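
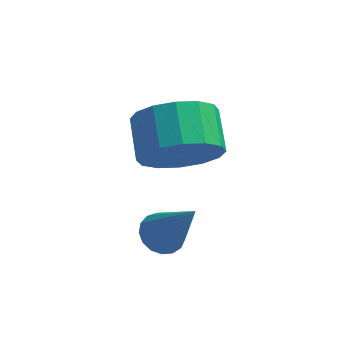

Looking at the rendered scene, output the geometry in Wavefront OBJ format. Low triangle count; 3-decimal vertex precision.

v 1.286 -3.214 -1.9
v 1.776 -2.894 -2.032
v 2.114 -3.806 -0.26
v 1.612 -2.711 -1.883
v 1.374 -2.643 -1.738
v 1.116 -2.706 -1.63
v 0.896 -2.885 -1.584
v 0.766 -3.139 -1.61
v 0.755 -3.411 -1.703
v 0.865 -3.637 -1.84
v 1.072 -3.767 -1.992
v 1.328 -3.769 -2.122
v 1.574 -3.645 -2.201
v 1.754 -3.421 -2.212
v 1.827 -3.15 -2.15
v 1.658 -2.265 0.255
v 2.119 -1.738 -0.555
v 1.862 -0.668 -0.004
v 1.402 -1.195 0.805
v 1.587 -1.79 -0.701
v 1.33 -0.72 -0.151
v 1.075 -1.969 -0.592
v 0.818 -0.9 -0.041
v 0.718 -2.228 -0.255
v 0.462 -1.158 0.295
v 0.614 -2.496 0.218
v 0.358 -1.427 0.768
v 0.79 -2.703 0.701
v 0.533 -1.633 1.251
v 1.198 -2.792 1.064
v 0.941 -1.722 1.615
v 1.73 -2.74 1.211
v 1.473 -1.67 1.761
v 2.242 -2.56 1.101
v 1.985 -1.491 1.652
v 2.598 -2.302 0.765
v 2.342 -1.232 1.315
v 2.702 -2.033 0.292
v 2.446 -0.964 0.842
v 2.527 -1.827 -0.191
v 2.27 -0.757 0.359
f 2 1 4
f 2 4 3
f 4 1 5
f 4 5 3
f 5 1 6
f 5 6 3
f 6 1 7
f 6 7 3
f 7 1 8
f 7 8 3
f 8 1 9
f 8 9 3
f 9 1 10
f 9 10 3
f 10 1 11
f 10 11 3
f 11 1 12
f 11 12 3
f 12 1 13
f 12 13 3
f 13 1 14
f 13 14 3
f 14 1 15
f 14 15 3
f 15 1 2
f 15 2 3
f 17 16 20
f 17 20 18
f 18 20 21
f 18 21 19
f 20 16 22
f 20 22 21
f 21 22 23
f 21 23 19
f 22 16 24
f 22 24 23
f 23 24 25
f 23 25 19
f 24 16 26
f 24 26 25
f 25 26 27
f 25 27 19
f 26 16 28
f 26 28 27
f 27 28 29
f 27 29 19
f 28 16 30
f 28 30 29
f 29 30 31
f 29 31 19
f 30 16 32
f 30 32 31
f 31 32 33
f 31 33 19
f 32 16 34
f 32 34 33
f 33 34 35
f 33 35 19
f 34 16 36
f 34 36 35
f 35 36 37
f 35 37 19
f 36 16 38
f 36 38 37
f 37 38 39
f 37 39 19
f 38 16 40
f 38 40 39
f 39 40 41
f 39 41 19
f 40 16 17
f 40 17 41
f 41 17 18
f 41 18 19



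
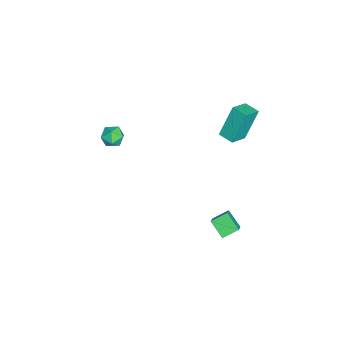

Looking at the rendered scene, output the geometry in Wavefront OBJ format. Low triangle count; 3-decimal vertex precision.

v -0.857 -3.207 0.004
v -0.509 -3.548 0.498
v -1.811 -3.692 0.342
v -1.463 -4.033 0.836
v -1.545 -3.345 0.881
v -0.955 -3.046 0.672
v -1.365 -4.194 0.168
v -0.775 -3.895 -0.041
v -0.823 -4.158 0.599
v -0.934 -3.634 1.04
v -1.386 -3.606 -0.2
v -1.497 -3.082 0.241
v 0.594 1.705 -4.171
v 1.321 1.687 -3.56
v 0.24 2.491 -3.726
v 0.967 2.474 -3.116
v 1.193 2.366 -4.864
v 1.92 2.349 -4.254
v 0.839 3.153 -4.42
v 1.566 3.135 -3.809
v -1.541 2.396 1.349
v -2.139 2.998 3.06
v -1.054 3.101 1.271
v -1.652 3.703 2.982
v -0.648 1.837 1.858
v -1.246 2.439 3.569
v -0.161 2.542 1.78
v -0.759 3.144 3.491
f 1 12 6
f 1 6 2
f 1 2 8
f 1 8 11
f 1 11 12
f 2 6 10
f 6 12 5
f 12 11 3
f 11 8 7
f 8 2 9
f 4 10 5
f 4 5 3
f 4 3 7
f 4 7 9
f 4 9 10
f 5 10 6
f 3 5 12
f 7 3 11
f 9 7 8
f 10 9 2
f 14 16 13
f 17 14 13
f 13 16 15
f 15 17 13
f 14 20 16
f 18 14 17
f 18 20 14
f 16 20 15
f 19 17 15
f 15 20 19
f 19 18 17
f 20 18 19
f 22 24 21
f 25 22 21
f 21 24 23
f 23 25 21
f 22 28 24
f 26 22 25
f 26 28 22
f 24 28 23
f 27 25 23
f 23 28 27
f 27 26 25
f 28 26 27



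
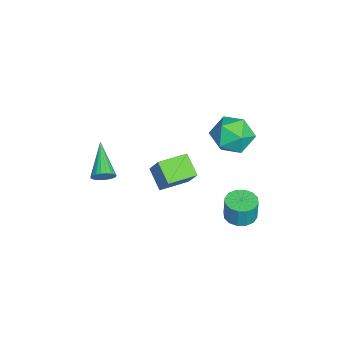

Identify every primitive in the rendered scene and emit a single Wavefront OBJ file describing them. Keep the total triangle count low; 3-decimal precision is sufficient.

v -0.57 3.665 -3.367
v -0.054 4.349 -3.44
v 0.066 4.399 -2.126
v -0.45 3.715 -2.053
v -0.464 4.518 -3.409
v -0.344 4.567 -2.095
v -0.904 4.458 -3.366
v -0.783 4.507 -2.053
v -1.253 4.186 -3.324
v -1.133 4.235 -2.01
v -1.42 3.774 -3.293
v -1.3 3.824 -1.98
v -1.359 3.333 -3.282
v -1.239 3.383 -1.969
v -1.086 2.981 -3.294
v -0.966 3.031 -1.98
v -0.676 2.813 -3.325
v -0.556 2.862 -2.011
v -0.237 2.873 -3.367
v -0.116 2.922 -2.054
v 0.113 3.145 -3.41
v 0.233 3.194 -2.096
v 0.28 3.556 -3.44
v 0.4 3.606 -2.127
v 0.219 3.997 -3.451
v 0.339 4.047 -2.138
v -0.2 -3.178 -0.438
v 0.138 -3.247 0.112
v -2.06 -3.542 0.658
v 0.086 -2.982 0.111
v -0.016 -2.75 0.015
v -0.15 -2.593 -0.159
v -0.292 -2.537 -0.382
v -0.418 -2.592 -0.614
v -0.507 -2.748 -0.816
v -0.543 -2.978 -0.953
v -0.519 -3.243 -1.001
v -0.44 -3.497 -0.951
v -0.32 -3.695 -0.813
v -0.178 -3.804 -0.61
v -0.041 -3.805 -0.377
v 0.069 -3.698 -0.155
v 0.132 -3.5 0.018
v -2.084 0.388 -0.566
v -1.257 0.904 0.778
v -1.136 0.982 -1.376
v -0.31 1.497 -0.032
v -1.23 -0.977 -0.568
v -0.404 -0.462 0.776
v -0.283 -0.384 -1.378
v 0.544 0.132 -0.034
v -1.72 3.67 3.297
v -0.575 3.637 2.848
v -2.365 2.623 1.732
v -1.22 2.59 1.283
v -1.499 1.96 2.302
v -1.101 2.608 3.27
v -1.839 3.652 1.31
v -1.441 4.3 2.278
v -0.649 3.626 1.62
v -0.439 2.58 2.233
v -2.501 3.68 2.347
v -2.291 2.634 2.96
f 2 1 5
f 2 5 3
f 3 5 6
f 3 6 4
f 5 1 7
f 5 7 6
f 6 7 8
f 6 8 4
f 7 1 9
f 7 9 8
f 8 9 10
f 8 10 4
f 9 1 11
f 9 11 10
f 10 11 12
f 10 12 4
f 11 1 13
f 11 13 12
f 12 13 14
f 12 14 4
f 13 1 15
f 13 15 14
f 14 15 16
f 14 16 4
f 15 1 17
f 15 17 16
f 16 17 18
f 16 18 4
f 17 1 19
f 17 19 18
f 18 19 20
f 18 20 4
f 19 1 21
f 19 21 20
f 20 21 22
f 20 22 4
f 21 1 23
f 21 23 22
f 22 23 24
f 22 24 4
f 23 1 25
f 23 25 24
f 24 25 26
f 24 26 4
f 25 1 2
f 25 2 26
f 26 2 3
f 26 3 4
f 28 27 30
f 28 30 29
f 30 27 31
f 30 31 29
f 31 27 32
f 31 32 29
f 32 27 33
f 32 33 29
f 33 27 34
f 33 34 29
f 34 27 35
f 34 35 29
f 35 27 36
f 35 36 29
f 36 27 37
f 36 37 29
f 37 27 38
f 37 38 29
f 38 27 39
f 38 39 29
f 39 27 40
f 39 40 29
f 40 27 41
f 40 41 29
f 41 27 42
f 41 42 29
f 42 27 43
f 42 43 29
f 43 27 28
f 43 28 29
f 45 47 44
f 48 45 44
f 44 47 46
f 46 48 44
f 45 51 47
f 49 45 48
f 49 51 45
f 47 51 46
f 50 48 46
f 46 51 50
f 50 49 48
f 51 49 50
f 52 63 57
f 52 57 53
f 52 53 59
f 52 59 62
f 52 62 63
f 53 57 61
f 57 63 56
f 63 62 54
f 62 59 58
f 59 53 60
f 55 61 56
f 55 56 54
f 55 54 58
f 55 58 60
f 55 60 61
f 56 61 57
f 54 56 63
f 58 54 62
f 60 58 59
f 61 60 53



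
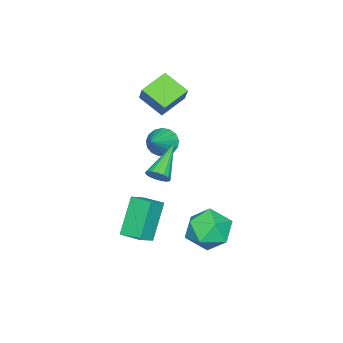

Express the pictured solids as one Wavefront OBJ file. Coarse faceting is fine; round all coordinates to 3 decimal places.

v 2.467 -1.015 1.397
v 2.781 -1.122 1.86
v 0.833 -1.205 2.463
v 2.752 -0.85 1.863
v 2.656 -0.617 1.759
v 2.518 -0.474 1.572
v 2.367 -0.456 1.345
v 2.24 -0.565 1.13
v 2.164 -0.777 0.976
v 2.158 -1.044 0.919
v 2.222 -1.304 0.971
v 2.343 -1.497 1.121
v 2.492 -1.58 1.334
v 2.635 -1.534 1.561
v 2.739 -1.368 1.751
v 0.642 1.337 -2.798
v 1.575 1.828 -2.297
v 0.985 -0.268 -1.863
v 1.918 0.223 -1.362
v 0.845 0.584 -1.078
v 0.633 1.575 -1.656
v 1.927 -0.015 -2.504
v 1.715 0.976 -3.082
v 2.369 0.992 -2.115
v 1.7 1.363 -1.234
v 0.86 0.197 -2.926
v 0.191 0.568 -2.045
v -1.933 -4.683 2.652
v -3.225 -4.272 3.195
v -1.833 -3.441 1.951
v -3.124 -3.03 2.494
v -1.376 -4.19 3.606
v -2.667 -3.779 4.149
v -1.275 -2.948 2.905
v -2.567 -2.537 3.448
v -1.261 -3.066 0.643
v -0.838 -3.368 0.075
v 0.061 -2.854 1.517
v -0.844 -3.007 -0.002
v -0.947 -2.66 0.069
v -1.121 -2.406 0.271
v -1.328 -2.303 0.558
v -1.519 -2.375 0.865
v -1.651 -2.605 1.121
v -1.694 -2.941 1.267
v -1.638 -3.305 1.27
v -1.496 -3.614 1.13
v -1.3 -3.798 0.878
v -1.095 -3.814 0.572
v -0.928 -3.659 0.282
v 2.913 -2.003 -2.482
v 1.802 -2.12 -0.799
v 3.022 -0.929 -2.336
v 1.911 -1.045 -0.653
v 3.709 -2.155 -1.967
v 2.598 -2.271 -0.284
v 3.818 -1.08 -1.821
v 2.707 -1.197 -0.138
f 2 1 4
f 2 4 3
f 4 1 5
f 4 5 3
f 5 1 6
f 5 6 3
f 6 1 7
f 6 7 3
f 7 1 8
f 7 8 3
f 8 1 9
f 8 9 3
f 9 1 10
f 9 10 3
f 10 1 11
f 10 11 3
f 11 1 12
f 11 12 3
f 12 1 13
f 12 13 3
f 13 1 14
f 13 14 3
f 14 1 15
f 14 15 3
f 15 1 2
f 15 2 3
f 16 27 21
f 16 21 17
f 16 17 23
f 16 23 26
f 16 26 27
f 17 21 25
f 21 27 20
f 27 26 18
f 26 23 22
f 23 17 24
f 19 25 20
f 19 20 18
f 19 18 22
f 19 22 24
f 19 24 25
f 20 25 21
f 18 20 27
f 22 18 26
f 24 22 23
f 25 24 17
f 29 31 28
f 32 29 28
f 28 31 30
f 30 32 28
f 29 35 31
f 33 29 32
f 33 35 29
f 31 35 30
f 34 32 30
f 30 35 34
f 34 33 32
f 35 33 34
f 37 36 39
f 37 39 38
f 39 36 40
f 39 40 38
f 40 36 41
f 40 41 38
f 41 36 42
f 41 42 38
f 42 36 43
f 42 43 38
f 43 36 44
f 43 44 38
f 44 36 45
f 44 45 38
f 45 36 46
f 45 46 38
f 46 36 47
f 46 47 38
f 47 36 48
f 47 48 38
f 48 36 49
f 48 49 38
f 49 36 50
f 49 50 38
f 50 36 37
f 50 37 38
f 52 54 51
f 55 52 51
f 51 54 53
f 53 55 51
f 52 58 54
f 56 52 55
f 56 58 52
f 54 58 53
f 57 55 53
f 53 58 57
f 57 56 55
f 58 56 57



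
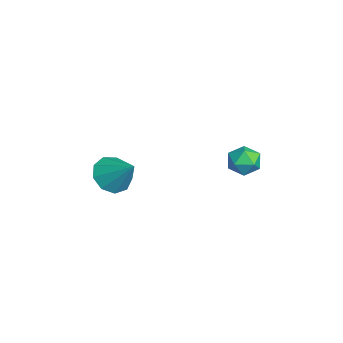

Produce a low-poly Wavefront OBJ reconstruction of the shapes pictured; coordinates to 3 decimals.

v -2.006 3.488 -0.423
v -1.447 3.672 0.193
v -1.393 2.268 -0.613
v -0.834 2.452 0.003
v -1.651 2.309 0.198
v -2.03 3.063 0.315
v -0.81 2.877 -0.735
v -1.189 3.631 -0.618
v -0.708 3.295 -0
v -1.228 2.944 0.576
v -1.612 2.996 -0.996
v -2.132 2.645 -0.42
v -1.839 -2.711 -0.93
v -1.474 -2.116 -1.674
v -0.841 -1.849 0.25
v -2.048 -1.83 -1.398
v -2.523 -1.956 -0.904
v -2.679 -2.435 -0.422
v -2.441 -3.044 -0.177
v -1.922 -3.497 -0.285
v -1.364 -3.583 -0.695
v -1.028 -3.26 -1.215
v -1.071 -2.681 -1.601
f 1 12 6
f 1 6 2
f 1 2 8
f 1 8 11
f 1 11 12
f 2 6 10
f 6 12 5
f 12 11 3
f 11 8 7
f 8 2 9
f 4 10 5
f 4 5 3
f 4 3 7
f 4 7 9
f 4 9 10
f 5 10 6
f 3 5 12
f 7 3 11
f 9 7 8
f 10 9 2
f 14 13 16
f 14 16 15
f 16 13 17
f 16 17 15
f 17 13 18
f 17 18 15
f 18 13 19
f 18 19 15
f 19 13 20
f 19 20 15
f 20 13 21
f 20 21 15
f 21 13 22
f 21 22 15
f 22 13 23
f 22 23 15
f 23 13 14
f 23 14 15



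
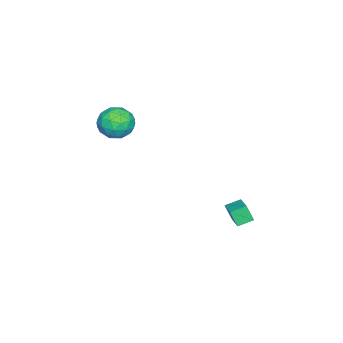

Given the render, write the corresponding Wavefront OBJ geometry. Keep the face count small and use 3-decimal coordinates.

v -1.116 2.753 -3.901
v -1.183 2.289 -2.939
v -1.69 3.46 -3.6
v -1.758 2.997 -2.638
v -0.022 3.463 -3.482
v -0.09 3 -2.52
v -0.597 4.171 -3.181
v -0.664 3.707 -2.219
v -0.137 -2.847 2.071
v 0.492 -3.748 2.258
v -1.532 -3.652 2.882
v -0.903 -4.553 3.069
v -0.691 -3.603 3.612
v 0.171 -3.105 3.11
v -1.211 -4.295 2.03
v -0.349 -3.797 1.528
v -0.172 -4.643 2.233
v 0.15 -4.215 3.21
v -1.19 -3.185 1.93
v -0.868 -2.757 2.907
v 0.3 -3.227 2.093
v -1.34 -4.173 3.047
v -1.215 -3.615 3.366
v -0.845 -4.144 3.476
v 0.111 -2.849 2.594
v 0.481 -3.378 2.704
v -0.214 -3.293 3.5
v -1.521 -4.022 2.436
v -1.151 -4.551 2.546
v -0.195 -3.256 1.664
v 0.175 -3.785 1.774
v -0.826 -4.107 1.64
v 0.28 -4.282 2.188
v -0.54 -4.756 2.665
v -0.721 -4.604 2.054
v -0.215 -4.311 1.76
v 0.468 -4.03 2.763
v -0.351 -4.504 3.24
v -0.227 -3.945 3.559
v 0.28 -3.653 3.264
v 0.078 -4.557 2.748
v -0.689 -2.896 1.9
v -1.508 -3.37 2.377
v -1.32 -3.747 1.876
v -0.813 -3.455 1.581
v -0.5 -2.644 2.475
v -1.32 -3.118 2.952
v -0.825 -3.089 3.38
v -0.319 -2.796 3.086
v -1.118 -2.843 2.392
f 2 4 1
f 5 2 1
f 1 4 3
f 3 5 1
f 2 8 4
f 6 2 5
f 6 8 2
f 4 8 3
f 7 5 3
f 3 8 7
f 7 6 5
f 8 6 7
f 9 46 25
f 46 20 49
f 25 49 14
f 46 49 25
f 9 25 21
f 25 14 26
f 21 26 10
f 25 26 21
f 9 21 30
f 21 10 31
f 30 31 16
f 21 31 30
f 9 30 42
f 30 16 45
f 42 45 19
f 30 45 42
f 9 42 46
f 42 19 50
f 46 50 20
f 42 50 46
f 10 26 37
f 26 14 40
f 37 40 18
f 26 40 37
f 14 49 27
f 49 20 48
f 27 48 13
f 49 48 27
f 20 50 47
f 50 19 43
f 47 43 11
f 50 43 47
f 19 45 44
f 45 16 32
f 44 32 15
f 45 32 44
f 16 31 36
f 31 10 33
f 36 33 17
f 31 33 36
f 12 38 24
f 38 18 39
f 24 39 13
f 38 39 24
f 12 24 22
f 24 13 23
f 22 23 11
f 24 23 22
f 12 22 29
f 22 11 28
f 29 28 15
f 22 28 29
f 12 29 34
f 29 15 35
f 34 35 17
f 29 35 34
f 12 34 38
f 34 17 41
f 38 41 18
f 34 41 38
f 13 39 27
f 39 18 40
f 27 40 14
f 39 40 27
f 11 23 47
f 23 13 48
f 47 48 20
f 23 48 47
f 15 28 44
f 28 11 43
f 44 43 19
f 28 43 44
f 17 35 36
f 35 15 32
f 36 32 16
f 35 32 36
f 18 41 37
f 41 17 33
f 37 33 10
f 41 33 37



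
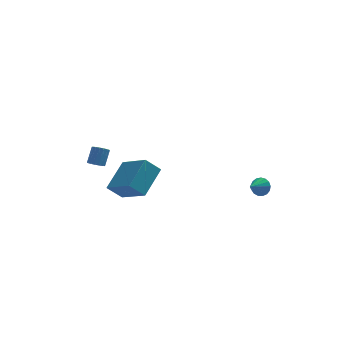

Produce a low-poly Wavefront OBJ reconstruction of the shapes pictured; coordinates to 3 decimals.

v -3.95 3.05 1.759
v -3.643 2.667 1.898
v -3.283 3.267 2.759
v -3.59 3.65 2.621
v -3.505 2.801 1.747
v -3.145 3.401 2.608
v -3.47 2.991 1.599
v -3.109 3.592 2.46
v -3.544 3.196 1.488
v -3.183 3.796 2.349
v -3.711 3.366 1.439
v -3.351 3.967 2.3
v -3.933 3.465 1.463
v -3.573 4.065 2.324
v -4.159 3.468 1.555
v -3.799 4.068 2.417
v -4.337 3.375 1.694
v -3.977 3.976 2.556
v -4.427 3.208 1.848
v -4.066 3.809 2.71
v -4.407 3.005 1.982
v -4.047 3.605 2.843
v -4.282 2.812 2.064
v -3.922 3.412 2.926
v -4.082 2.673 2.077
v -3.722 3.274 2.938
v -3.851 2.621 2.017
v -3.491 3.221 2.878
v -2.837 -1.813 2.945
v -1.759 -0.45 3.995
v -3.825 -0.227 1.901
v -2.748 1.136 2.951
v -2.012 -1.836 2.129
v -0.935 -0.473 3.179
v -3.001 -0.25 1.085
v -1.923 1.113 2.135
v 4.144 -1.997 2.215
v 4.557 -2.139 2.641
v 3.416 -2.643 2.705
v 4.422 -1.904 2.75
v 4.223 -1.69 2.736
v 4.006 -1.547 2.603
v 3.821 -1.507 2.381
v 3.71 -1.579 2.121
v 3.698 -1.747 1.882
v 3.788 -1.972 1.72
v 3.96 -2.203 1.671
v 4.174 -2.386 1.746
v 4.381 -2.481 1.929
v 4.534 -2.465 2.177
v 4.597 -2.341 2.434
f 2 1 5
f 2 5 3
f 3 5 6
f 3 6 4
f 5 1 7
f 5 7 6
f 6 7 8
f 6 8 4
f 7 1 9
f 7 9 8
f 8 9 10
f 8 10 4
f 9 1 11
f 9 11 10
f 10 11 12
f 10 12 4
f 11 1 13
f 11 13 12
f 12 13 14
f 12 14 4
f 13 1 15
f 13 15 14
f 14 15 16
f 14 16 4
f 15 1 17
f 15 17 16
f 16 17 18
f 16 18 4
f 17 1 19
f 17 19 18
f 18 19 20
f 18 20 4
f 19 1 21
f 19 21 20
f 20 21 22
f 20 22 4
f 21 1 23
f 21 23 22
f 22 23 24
f 22 24 4
f 23 1 25
f 23 25 24
f 24 25 26
f 24 26 4
f 25 1 27
f 25 27 26
f 26 27 28
f 26 28 4
f 27 1 2
f 27 2 28
f 28 2 3
f 28 3 4
f 30 32 29
f 33 30 29
f 29 32 31
f 31 33 29
f 30 36 32
f 34 30 33
f 34 36 30
f 32 36 31
f 35 33 31
f 31 36 35
f 35 34 33
f 36 34 35
f 38 37 40
f 38 40 39
f 40 37 41
f 40 41 39
f 41 37 42
f 41 42 39
f 42 37 43
f 42 43 39
f 43 37 44
f 43 44 39
f 44 37 45
f 44 45 39
f 45 37 46
f 45 46 39
f 46 37 47
f 46 47 39
f 47 37 48
f 47 48 39
f 48 37 49
f 48 49 39
f 49 37 50
f 49 50 39
f 50 37 51
f 50 51 39
f 51 37 38
f 51 38 39



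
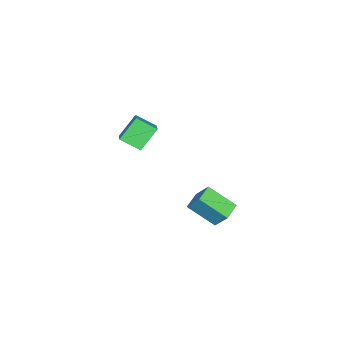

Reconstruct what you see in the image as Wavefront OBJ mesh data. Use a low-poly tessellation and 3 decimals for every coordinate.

v -2.728 -2.646 2.326
v -2.513 -3.737 2.98
v -3.682 -2.156 3.46
v -3.466 -3.247 4.113
v -2.094 -2.293 2.707
v -1.878 -3.384 3.36
v -3.047 -1.803 3.84
v -2.832 -2.894 4.494
v 1.291 3.79 3.036
v 1.39 2.359 3.986
v 1.516 4.526 4.121
v 1.614 3.095 5.071
v 2.246 3.745 2.869
v 2.344 2.314 3.819
v 2.47 4.481 3.954
v 2.569 3.05 4.904
f 2 4 1
f 5 2 1
f 1 4 3
f 3 5 1
f 2 8 4
f 6 2 5
f 6 8 2
f 4 8 3
f 7 5 3
f 3 8 7
f 7 6 5
f 8 6 7
f 10 12 9
f 13 10 9
f 9 12 11
f 11 13 9
f 10 16 12
f 14 10 13
f 14 16 10
f 12 16 11
f 15 13 11
f 11 16 15
f 15 14 13
f 16 14 15



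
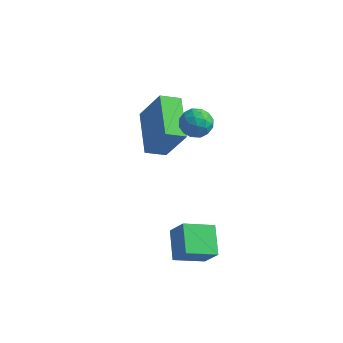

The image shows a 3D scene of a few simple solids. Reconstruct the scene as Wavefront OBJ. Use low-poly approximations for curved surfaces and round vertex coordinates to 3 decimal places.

v -2.515 3.191 -0.201
v -3.188 2.631 0.169
v -3.546 4.87 0.464
v -4.219 4.311 0.834
v -1.581 3.129 1.406
v -2.254 2.57 1.776
v -2.612 4.809 2.071
v -3.285 4.249 2.441
v -0.92 2.882 3.576
v -0.262 2.663 3.402
v -1.358 1.897 3.158
v -0.7 1.678 2.984
v -0.89 1.73 3.671
v -0.619 2.339 3.93
v -1.001 2.221 2.63
v -0.73 2.83 2.889
v -0.312 2.254 2.818
v -0.244 1.951 3.462
v -1.376 2.609 3.098
v -1.308 2.306 3.742
v -0.552 2.859 3.526
v -1.068 1.701 3.034
v -1.18 1.732 3.438
v -0.793 1.603 3.336
v -0.762 2.669 3.836
v -0.375 2.54 3.734
v -0.745 1.991 3.892
v -1.245 2.02 2.826
v -0.858 1.891 2.724
v -0.827 2.957 3.224
v -0.44 2.828 3.122
v -0.875 2.569 2.668
v -0.195 2.49 3.08
v -0.453 1.911 2.834
v -0.629 2.23 2.626
v -0.47 2.588 2.778
v -0.155 2.311 3.459
v -0.413 1.732 3.213
v -0.524 1.763 3.617
v -0.365 2.121 3.769
v -0.184 2.071 3.115
v -1.207 2.828 3.347
v -1.465 2.249 3.101
v -1.255 2.439 2.791
v -1.096 2.797 2.943
v -1.167 2.649 3.726
v -1.425 2.07 3.48
v -1.15 1.972 3.782
v -0.991 2.33 3.934
v -1.436 2.489 3.445
v 0.562 -1.605 -0.809
v -0.034 -0.573 -0.174
v -0.075 -1.412 -1.721
v -0.671 -0.38 -1.087
v 1.511 -0.76 -1.293
v 0.915 0.272 -0.659
v 0.874 -0.567 -2.206
v 0.278 0.465 -1.571
f 2 4 1
f 5 2 1
f 1 4 3
f 3 5 1
f 2 8 4
f 6 2 5
f 6 8 2
f 4 8 3
f 7 5 3
f 3 8 7
f 7 6 5
f 8 6 7
f 9 46 25
f 46 20 49
f 25 49 14
f 46 49 25
f 9 25 21
f 25 14 26
f 21 26 10
f 25 26 21
f 9 21 30
f 21 10 31
f 30 31 16
f 21 31 30
f 9 30 42
f 30 16 45
f 42 45 19
f 30 45 42
f 9 42 46
f 42 19 50
f 46 50 20
f 42 50 46
f 10 26 37
f 26 14 40
f 37 40 18
f 26 40 37
f 14 49 27
f 49 20 48
f 27 48 13
f 49 48 27
f 20 50 47
f 50 19 43
f 47 43 11
f 50 43 47
f 19 45 44
f 45 16 32
f 44 32 15
f 45 32 44
f 16 31 36
f 31 10 33
f 36 33 17
f 31 33 36
f 12 38 24
f 38 18 39
f 24 39 13
f 38 39 24
f 12 24 22
f 24 13 23
f 22 23 11
f 24 23 22
f 12 22 29
f 22 11 28
f 29 28 15
f 22 28 29
f 12 29 34
f 29 15 35
f 34 35 17
f 29 35 34
f 12 34 38
f 34 17 41
f 38 41 18
f 34 41 38
f 13 39 27
f 39 18 40
f 27 40 14
f 39 40 27
f 11 23 47
f 23 13 48
f 47 48 20
f 23 48 47
f 15 28 44
f 28 11 43
f 44 43 19
f 28 43 44
f 17 35 36
f 35 15 32
f 36 32 16
f 35 32 36
f 18 41 37
f 41 17 33
f 37 33 10
f 41 33 37
f 52 54 51
f 55 52 51
f 51 54 53
f 53 55 51
f 52 58 54
f 56 52 55
f 56 58 52
f 54 58 53
f 57 55 53
f 53 58 57
f 57 56 55
f 58 56 57



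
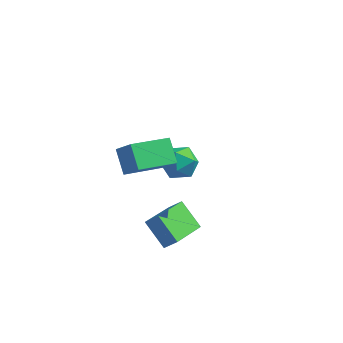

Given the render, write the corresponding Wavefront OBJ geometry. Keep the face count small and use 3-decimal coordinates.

v -0.323 -4.376 1.974
v -1.014 -3.714 2.839
v 0.631 -2.728 1.473
v -0.059 -2.065 2.337
v 0.479 -4.595 2.783
v -0.211 -3.932 3.647
v 1.434 -2.946 2.281
v 0.743 -2.284 3.146
v -1.335 1.379 -2.376
v -0.841 2.167 -2.111
v -0.259 0.473 -1.689
v 0.235 1.261 -1.424
v -0.622 1.068 -1.018
v -1.287 1.628 -1.443
v 0.187 1.012 -2.357
v -0.478 1.572 -2.782
v 0.099 1.941 -2.099
v -0.4 1.975 -1.271
v -0.7 0.665 -2.529
v -1.199 0.699 -1.701
v 1.788 -4.946 -1.585
v 0.731 -4.572 -0.604
v 1.985 -3.119 -2.069
v 0.927 -2.745 -1.088
v 2.353 -4.855 -1.012
v 1.295 -4.481 -0.031
v 2.549 -3.028 -1.496
v 1.492 -2.654 -0.515
f 2 4 1
f 5 2 1
f 1 4 3
f 3 5 1
f 2 8 4
f 6 2 5
f 6 8 2
f 4 8 3
f 7 5 3
f 3 8 7
f 7 6 5
f 8 6 7
f 9 20 14
f 9 14 10
f 9 10 16
f 9 16 19
f 9 19 20
f 10 14 18
f 14 20 13
f 20 19 11
f 19 16 15
f 16 10 17
f 12 18 13
f 12 13 11
f 12 11 15
f 12 15 17
f 12 17 18
f 13 18 14
f 11 13 20
f 15 11 19
f 17 15 16
f 18 17 10
f 22 24 21
f 25 22 21
f 21 24 23
f 23 25 21
f 22 28 24
f 26 22 25
f 26 28 22
f 24 28 23
f 27 25 23
f 23 28 27
f 27 26 25
f 28 26 27



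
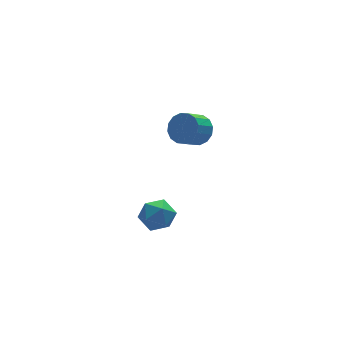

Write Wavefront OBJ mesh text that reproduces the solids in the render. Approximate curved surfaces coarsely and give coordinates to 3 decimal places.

v 1.624 2.61 -0.065
v 2.052 2.907 0.694
v 1.103 2.506 1.384
v 0.676 2.21 0.625
v 1.789 3.276 0.547
v 0.84 2.876 1.238
v 1.483 3.468 0.237
v 0.534 3.067 0.928
v 1.214 3.429 -0.154
v 0.265 3.028 0.536
v 1.055 3.171 -0.522
v 0.107 2.77 0.169
v 1.049 2.763 -0.767
v 0.1 2.362 -0.076
v 1.197 2.314 -0.824
v 0.248 1.913 -0.134
v 1.46 1.944 -0.678
v 0.511 1.544 0.013
v 1.766 1.753 -0.368
v 0.817 1.352 0.323
v 2.035 1.792 0.024
v 1.086 1.391 0.714
v 2.193 2.05 0.391
v 1.245 1.649 1.082
v 2.2 2.458 0.636
v 1.251 2.057 1.327
v -3.819 -3.114 -0.464
v -3.063 -2.593 -0.235
v -2.977 -4.387 -0.345
v -2.221 -3.866 -0.116
v -2.947 -3.938 0.487
v -3.467 -3.151 0.414
v -2.573 -3.829 -0.994
v -3.093 -3.042 -1.067
v -2.293 -3.034 -0.562
v -2.524 -3.102 0.353
v -3.516 -3.878 -0.933
v -3.747 -3.946 -0.018
f 2 1 5
f 2 5 3
f 3 5 6
f 3 6 4
f 5 1 7
f 5 7 6
f 6 7 8
f 6 8 4
f 7 1 9
f 7 9 8
f 8 9 10
f 8 10 4
f 9 1 11
f 9 11 10
f 10 11 12
f 10 12 4
f 11 1 13
f 11 13 12
f 12 13 14
f 12 14 4
f 13 1 15
f 13 15 14
f 14 15 16
f 14 16 4
f 15 1 17
f 15 17 16
f 16 17 18
f 16 18 4
f 17 1 19
f 17 19 18
f 18 19 20
f 18 20 4
f 19 1 21
f 19 21 20
f 20 21 22
f 20 22 4
f 21 1 23
f 21 23 22
f 22 23 24
f 22 24 4
f 23 1 25
f 23 25 24
f 24 25 26
f 24 26 4
f 25 1 2
f 25 2 26
f 26 2 3
f 26 3 4
f 27 38 32
f 27 32 28
f 27 28 34
f 27 34 37
f 27 37 38
f 28 32 36
f 32 38 31
f 38 37 29
f 37 34 33
f 34 28 35
f 30 36 31
f 30 31 29
f 30 29 33
f 30 33 35
f 30 35 36
f 31 36 32
f 29 31 38
f 33 29 37
f 35 33 34
f 36 35 28



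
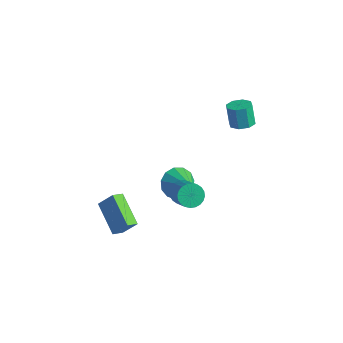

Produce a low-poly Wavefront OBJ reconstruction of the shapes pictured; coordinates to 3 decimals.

v 2.407 -2.257 -0.155
v 2.957 -1.924 -0.522
v 3.983 -2.53 0.469
v 3.433 -2.863 0.835
v 2.888 -1.722 -0.327
v 3.915 -2.328 0.664
v 2.747 -1.602 -0.107
v 3.773 -2.207 0.884
v 2.553 -1.581 0.107
v 3.58 -2.187 1.097
v 2.337 -1.663 0.28
v 3.364 -2.269 1.271
v 2.132 -1.835 0.387
v 3.159 -2.441 1.378
v 1.969 -2.072 0.412
v 2.995 -2.678 1.402
v 1.872 -2.337 0.35
v 2.898 -2.943 1.341
v 1.857 -2.59 0.211
v 2.883 -3.196 1.202
v 1.925 -2.792 0.016
v 2.952 -3.398 1.007
v 2.067 -2.913 -0.204
v 3.093 -3.518 0.787
v 2.26 -2.933 -0.417
v 3.287 -3.539 0.573
v 2.476 -2.851 -0.591
v 3.503 -3.457 0.4
v 2.681 -2.679 -0.698
v 3.708 -3.285 0.293
v 2.845 -2.442 -0.722
v 3.871 -3.048 0.268
v 2.942 -2.177 -0.661
v 3.968 -2.783 0.33
v -0.193 -4.162 -4.132
v -0.315 -4.848 -3.739
v -1.896 -3.354 -3.253
v -2.019 -4.04 -2.86
v 0.499 -3.74 -3.18
v 0.376 -4.426 -2.787
v -1.205 -2.932 -2.301
v -1.327 -3.618 -1.908
v 3.145 1.809 3.133
v 3.773 1.567 3.39
v 3.363 1.789 4.603
v 2.735 2.031 4.347
v 3.78 2.109 3.293
v 3.37 2.331 4.506
v 3.415 2.476 3.102
v 3.005 2.698 4.316
v 2.892 2.452 2.93
v 2.482 2.674 4.144
v 2.517 2.051 2.877
v 2.107 2.273 4.09
v 2.51 1.509 2.974
v 2.1 1.731 4.187
v 2.875 1.142 3.164
v 2.465 1.364 4.378
v 3.398 1.166 3.336
v 2.988 1.388 4.55
v -0.135 0.426 -3.503
v 0.482 0.386 -4.326
v 1.335 -0.086 -2.377
v 0.516 0.928 -4.123
v 0.343 1.311 -3.723
v 0.018 1.413 -3.253
v -0.355 1.202 -2.862
v -0.658 0.744 -2.674
v -0.795 0.185 -2.75
v -0.722 -0.297 -3.064
v -0.463 -0.55 -3.518
v -0.099 -0.493 -3.966
v 0.253 -0.144 -4.268
f 2 1 5
f 2 5 3
f 3 5 6
f 3 6 4
f 5 1 7
f 5 7 6
f 6 7 8
f 6 8 4
f 7 1 9
f 7 9 8
f 8 9 10
f 8 10 4
f 9 1 11
f 9 11 10
f 10 11 12
f 10 12 4
f 11 1 13
f 11 13 12
f 12 13 14
f 12 14 4
f 13 1 15
f 13 15 14
f 14 15 16
f 14 16 4
f 15 1 17
f 15 17 16
f 16 17 18
f 16 18 4
f 17 1 19
f 17 19 18
f 18 19 20
f 18 20 4
f 19 1 21
f 19 21 20
f 20 21 22
f 20 22 4
f 21 1 23
f 21 23 22
f 22 23 24
f 22 24 4
f 23 1 25
f 23 25 24
f 24 25 26
f 24 26 4
f 25 1 27
f 25 27 26
f 26 27 28
f 26 28 4
f 27 1 29
f 27 29 28
f 28 29 30
f 28 30 4
f 29 1 31
f 29 31 30
f 30 31 32
f 30 32 4
f 31 1 33
f 31 33 32
f 32 33 34
f 32 34 4
f 33 1 2
f 33 2 34
f 34 2 3
f 34 3 4
f 36 38 35
f 39 36 35
f 35 38 37
f 37 39 35
f 36 42 38
f 40 36 39
f 40 42 36
f 38 42 37
f 41 39 37
f 37 42 41
f 41 40 39
f 42 40 41
f 44 43 47
f 44 47 45
f 45 47 48
f 45 48 46
f 47 43 49
f 47 49 48
f 48 49 50
f 48 50 46
f 49 43 51
f 49 51 50
f 50 51 52
f 50 52 46
f 51 43 53
f 51 53 52
f 52 53 54
f 52 54 46
f 53 43 55
f 53 55 54
f 54 55 56
f 54 56 46
f 55 43 57
f 55 57 56
f 56 57 58
f 56 58 46
f 57 43 59
f 57 59 58
f 58 59 60
f 58 60 46
f 59 43 44
f 59 44 60
f 60 44 45
f 60 45 46
f 62 61 64
f 62 64 63
f 64 61 65
f 64 65 63
f 65 61 66
f 65 66 63
f 66 61 67
f 66 67 63
f 67 61 68
f 67 68 63
f 68 61 69
f 68 69 63
f 69 61 70
f 69 70 63
f 70 61 71
f 70 71 63
f 71 61 72
f 71 72 63
f 72 61 73
f 72 73 63
f 73 61 62
f 73 62 63



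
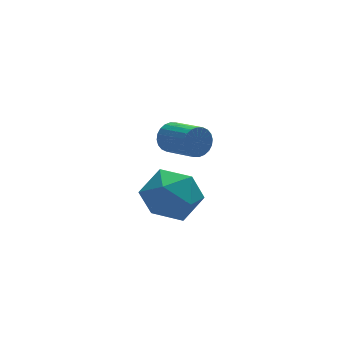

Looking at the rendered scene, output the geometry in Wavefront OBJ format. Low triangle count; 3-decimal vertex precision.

v -0.177 -1.988 0.792
v 0.617 -1.625 1.415
v 0.983 -2.795 -0.215
v 1.777 -2.432 0.408
v 1.094 -3.169 0.784
v 0.378 -2.67 1.406
v 1.222 -1.75 -0.206
v 0.506 -1.251 0.416
v 1.482 -1.478 0.798
v 1.403 -2.355 1.41
v 0.197 -2.065 -0.21
v 0.118 -2.942 0.402
v 2.073 1.77 0.285
v 2.437 1.746 -0.192
v 2.95 0.547 0.258
v 2.587 0.57 0.735
v 2.57 1.861 -0.038
v 3.084 0.662 0.412
v 2.629 1.962 0.165
v 3.142 0.763 0.615
v 2.602 2.034 0.386
v 3.116 0.835 0.836
v 2.495 2.066 0.592
v 3.009 0.866 1.042
v 2.324 2.052 0.751
v 2.838 0.852 1.201
v 2.115 1.995 0.84
v 2.628 0.796 1.289
v 1.899 1.904 0.843
v 2.413 0.705 1.293
v 1.71 1.793 0.762
v 2.223 0.594 1.212
v 1.576 1.678 0.608
v 2.09 0.479 1.058
v 1.518 1.577 0.405
v 2.031 0.378 0.855
v 1.544 1.505 0.184
v 2.058 0.306 0.634
v 1.651 1.474 -0.022
v 2.165 0.274 0.428
v 1.822 1.488 -0.181
v 2.336 0.288 0.269
v 2.032 1.544 -0.269
v 2.545 0.345 0.18
v 2.247 1.635 -0.273
v 2.761 0.436 0.177
f 1 12 6
f 1 6 2
f 1 2 8
f 1 8 11
f 1 11 12
f 2 6 10
f 6 12 5
f 12 11 3
f 11 8 7
f 8 2 9
f 4 10 5
f 4 5 3
f 4 3 7
f 4 7 9
f 4 9 10
f 5 10 6
f 3 5 12
f 7 3 11
f 9 7 8
f 10 9 2
f 14 13 17
f 14 17 15
f 15 17 18
f 15 18 16
f 17 13 19
f 17 19 18
f 18 19 20
f 18 20 16
f 19 13 21
f 19 21 20
f 20 21 22
f 20 22 16
f 21 13 23
f 21 23 22
f 22 23 24
f 22 24 16
f 23 13 25
f 23 25 24
f 24 25 26
f 24 26 16
f 25 13 27
f 25 27 26
f 26 27 28
f 26 28 16
f 27 13 29
f 27 29 28
f 28 29 30
f 28 30 16
f 29 13 31
f 29 31 30
f 30 31 32
f 30 32 16
f 31 13 33
f 31 33 32
f 32 33 34
f 32 34 16
f 33 13 35
f 33 35 34
f 34 35 36
f 34 36 16
f 35 13 37
f 35 37 36
f 36 37 38
f 36 38 16
f 37 13 39
f 37 39 38
f 38 39 40
f 38 40 16
f 39 13 41
f 39 41 40
f 40 41 42
f 40 42 16
f 41 13 43
f 41 43 42
f 42 43 44
f 42 44 16
f 43 13 45
f 43 45 44
f 44 45 46
f 44 46 16
f 45 13 14
f 45 14 46
f 46 14 15
f 46 15 16



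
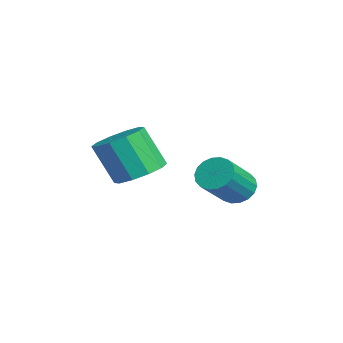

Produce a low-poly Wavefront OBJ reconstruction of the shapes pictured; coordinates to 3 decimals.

v 3.205 0.493 0.029
v 3.638 1.136 0.227
v 4.667 0.071 1.448
v 4.235 -0.573 1.251
v 3.37 1.146 0.461
v 4.399 0.08 1.682
v 3.07 1.027 0.61
v 4.099 -0.039 1.831
v 2.796 0.801 0.644
v 3.825 -0.265 1.865
v 2.603 0.515 0.556
v 3.633 -0.551 1.777
v 2.53 0.224 0.364
v 3.559 -0.842 1.585
v 2.591 -0.013 0.106
v 3.62 -1.079 1.327
v 2.773 -0.151 -0.168
v 3.802 -1.216 1.053
v 3.041 -0.16 -0.402
v 4.07 -1.226 0.819
v 3.341 -0.041 -0.551
v 4.37 -1.107 0.67
v 3.615 0.185 -0.585
v 4.644 -0.881 0.636
v 3.807 0.471 -0.497
v 4.837 -0.595 0.724
v 3.881 0.762 -0.305
v 4.91 -0.304 0.916
v 3.82 0.999 -0.047
v 4.849 -0.067 1.174
v 3.954 -3.198 1.326
v 4.51 -4.05 1.109
v 4.022 -4.793 2.777
v 3.466 -3.942 2.994
v 4.896 -3.631 1.409
v 4.408 -4.375 3.076
v 4.922 -3.048 1.676
v 4.434 -3.791 3.344
v 4.578 -2.521 1.81
v 4.09 -3.265 3.478
v 3.996 -2.254 1.759
v 3.508 -2.997 3.427
v 3.398 -2.347 1.543
v 2.91 -3.09 3.211
v 3.012 -2.765 1.244
v 2.524 -3.509 2.911
v 2.986 -3.349 0.976
v 2.498 -4.092 2.644
v 3.33 -3.875 0.842
v 2.842 -4.619 2.51
v 3.912 -4.143 0.893
v 3.424 -4.886 2.561
f 2 1 5
f 2 5 3
f 3 5 6
f 3 6 4
f 5 1 7
f 5 7 6
f 6 7 8
f 6 8 4
f 7 1 9
f 7 9 8
f 8 9 10
f 8 10 4
f 9 1 11
f 9 11 10
f 10 11 12
f 10 12 4
f 11 1 13
f 11 13 12
f 12 13 14
f 12 14 4
f 13 1 15
f 13 15 14
f 14 15 16
f 14 16 4
f 15 1 17
f 15 17 16
f 16 17 18
f 16 18 4
f 17 1 19
f 17 19 18
f 18 19 20
f 18 20 4
f 19 1 21
f 19 21 20
f 20 21 22
f 20 22 4
f 21 1 23
f 21 23 22
f 22 23 24
f 22 24 4
f 23 1 25
f 23 25 24
f 24 25 26
f 24 26 4
f 25 1 27
f 25 27 26
f 26 27 28
f 26 28 4
f 27 1 29
f 27 29 28
f 28 29 30
f 28 30 4
f 29 1 2
f 29 2 30
f 30 2 3
f 30 3 4
f 32 31 35
f 32 35 33
f 33 35 36
f 33 36 34
f 35 31 37
f 35 37 36
f 36 37 38
f 36 38 34
f 37 31 39
f 37 39 38
f 38 39 40
f 38 40 34
f 39 31 41
f 39 41 40
f 40 41 42
f 40 42 34
f 41 31 43
f 41 43 42
f 42 43 44
f 42 44 34
f 43 31 45
f 43 45 44
f 44 45 46
f 44 46 34
f 45 31 47
f 45 47 46
f 46 47 48
f 46 48 34
f 47 31 49
f 47 49 48
f 48 49 50
f 48 50 34
f 49 31 51
f 49 51 50
f 50 51 52
f 50 52 34
f 51 31 32
f 51 32 52
f 52 32 33
f 52 33 34



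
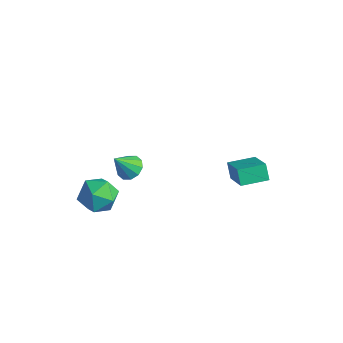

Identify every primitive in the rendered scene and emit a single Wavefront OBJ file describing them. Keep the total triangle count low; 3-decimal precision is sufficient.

v 1.664 -3.508 2.068
v 2.338 -3.579 2.119
v 1.496 -4.272 3.192
v 2.227 -3.237 2.336
v 1.901 -2.998 2.45
v 1.484 -2.953 2.418
v 1.136 -3.121 2.252
v 0.989 -3.436 2.016
v 1.101 -3.779 1.8
v 1.427 -4.018 1.686
v 1.843 -4.062 1.718
v 2.192 -3.895 1.883
v 3.034 1.454 -1.372
v 2.56 1.667 -0.649
v 3.633 2.686 -1.341
v 3.159 2.898 -0.618
v 4.441 0.742 -0.242
v 3.967 0.954 0.481
v 5.04 1.973 -0.211
v 4.566 2.186 0.512
v -0.583 -3.261 -2.289
v 0.123 -2.901 -1.567
v -0.663 -4.779 -1.453
v 0.043 -4.419 -0.731
v -0.947 -4.007 -0.765
v -0.897 -3.069 -1.282
v 0.357 -4.611 -1.738
v 0.407 -3.673 -2.255
v 0.704 -3.735 -1.226
v -0.102 -3.362 -0.625
v -0.438 -4.318 -2.395
v -1.244 -3.945 -1.794
f 2 1 4
f 2 4 3
f 4 1 5
f 4 5 3
f 5 1 6
f 5 6 3
f 6 1 7
f 6 7 3
f 7 1 8
f 7 8 3
f 8 1 9
f 8 9 3
f 9 1 10
f 9 10 3
f 10 1 11
f 10 11 3
f 11 1 12
f 11 12 3
f 12 1 2
f 12 2 3
f 14 16 13
f 17 14 13
f 13 16 15
f 15 17 13
f 14 20 16
f 18 14 17
f 18 20 14
f 16 20 15
f 19 17 15
f 15 20 19
f 19 18 17
f 20 18 19
f 21 32 26
f 21 26 22
f 21 22 28
f 21 28 31
f 21 31 32
f 22 26 30
f 26 32 25
f 32 31 23
f 31 28 27
f 28 22 29
f 24 30 25
f 24 25 23
f 24 23 27
f 24 27 29
f 24 29 30
f 25 30 26
f 23 25 32
f 27 23 31
f 29 27 28
f 30 29 22



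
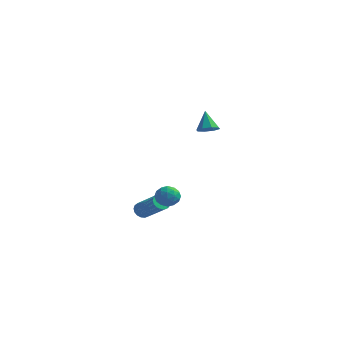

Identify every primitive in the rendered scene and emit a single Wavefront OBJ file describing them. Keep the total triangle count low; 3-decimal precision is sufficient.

v 1.558 2.077 -1.851
v 1.938 1.451 -1.777
v 1.082 1.669 -2.863
v 1.462 1.043 -2.789
v 0.912 1.196 -2.325
v 1.206 1.449 -1.699
v 1.814 1.671 -2.941
v 2.108 1.924 -2.315
v 2.096 1.2 -2.451
v 1.539 0.907 -2.07
v 1.481 2.213 -2.57
v 0.924 1.92 -2.189
v 1.79 1.8 -1.725
v 1.23 1.32 -2.915
v 0.907 1.41 -2.642
v 1.13 1.042 -2.599
v 1.36 1.798 -1.679
v 1.583 1.431 -1.636
v 0.98 1.281 -1.958
v 1.437 1.689 -3.004
v 1.66 1.322 -2.961
v 1.89 2.078 -2.041
v 2.113 1.71 -1.998
v 2.04 1.839 -2.682
v 2.106 1.285 -2.078
v 1.826 1.045 -2.673
v 2.033 1.414 -2.762
v 2.206 1.562 -2.394
v 1.779 1.112 -1.854
v 1.499 0.872 -2.449
v 1.176 0.962 -2.176
v 1.349 1.111 -1.808
v 1.872 0.965 -2.25
v 1.521 2.248 -2.191
v 1.241 2.008 -2.786
v 1.671 2.009 -2.832
v 1.844 2.158 -2.464
v 1.194 2.075 -1.967
v 0.914 1.835 -2.562
v 0.814 1.558 -2.246
v 0.987 1.706 -1.878
v 1.148 2.155 -2.39
v 4.095 1.322 3.016
v 4.524 1.784 3
v 3.645 1.778 4.124
v 4.112 1.907 2.782
v 3.69 1.687 2.701
v 3.506 1.254 2.804
v 3.667 0.86 3.032
v 4.079 0.737 3.25
v 4.501 0.957 3.331
v 4.685 1.39 3.228
v -0.905 2.873 -4.273
v -0.632 2.719 -4.725
v 0.917 2.212 -3.619
v 0.645 2.367 -3.167
v -0.569 2.973 -4.698
v 0.98 2.466 -3.591
v -0.583 3.204 -4.572
v 0.966 2.697 -3.466
v -0.67 3.36 -4.379
v 0.879 2.853 -3.272
v -0.811 3.404 -4.161
v 0.738 2.897 -3.055
v -0.974 3.326 -3.969
v 0.575 2.82 -2.862
v -1.12 3.145 -3.847
v 0.429 2.638 -2.74
v -1.218 2.902 -3.822
v 0.331 2.395 -2.715
v -1.243 2.652 -3.901
v 0.306 2.145 -2.794
v -1.191 2.453 -4.065
v 0.358 1.946 -2.958
v -1.073 2.35 -4.277
v 0.476 1.843 -3.17
v -0.917 2.367 -4.488
v 0.632 1.86 -3.381
v -0.758 2.5 -4.65
v 0.791 1.993 -3.543
f 1 38 17
f 38 12 41
f 17 41 6
f 38 41 17
f 1 17 13
f 17 6 18
f 13 18 2
f 17 18 13
f 1 13 22
f 13 2 23
f 22 23 8
f 13 23 22
f 1 22 34
f 22 8 37
f 34 37 11
f 22 37 34
f 1 34 38
f 34 11 42
f 38 42 12
f 34 42 38
f 2 18 29
f 18 6 32
f 29 32 10
f 18 32 29
f 6 41 19
f 41 12 40
f 19 40 5
f 41 40 19
f 12 42 39
f 42 11 35
f 39 35 3
f 42 35 39
f 11 37 36
f 37 8 24
f 36 24 7
f 37 24 36
f 8 23 28
f 23 2 25
f 28 25 9
f 23 25 28
f 4 30 16
f 30 10 31
f 16 31 5
f 30 31 16
f 4 16 14
f 16 5 15
f 14 15 3
f 16 15 14
f 4 14 21
f 14 3 20
f 21 20 7
f 14 20 21
f 4 21 26
f 21 7 27
f 26 27 9
f 21 27 26
f 4 26 30
f 26 9 33
f 30 33 10
f 26 33 30
f 5 31 19
f 31 10 32
f 19 32 6
f 31 32 19
f 3 15 39
f 15 5 40
f 39 40 12
f 15 40 39
f 7 20 36
f 20 3 35
f 36 35 11
f 20 35 36
f 9 27 28
f 27 7 24
f 28 24 8
f 27 24 28
f 10 33 29
f 33 9 25
f 29 25 2
f 33 25 29
f 44 43 46
f 44 46 45
f 46 43 47
f 46 47 45
f 47 43 48
f 47 48 45
f 48 43 49
f 48 49 45
f 49 43 50
f 49 50 45
f 50 43 51
f 50 51 45
f 51 43 52
f 51 52 45
f 52 43 44
f 52 44 45
f 54 53 57
f 54 57 55
f 55 57 58
f 55 58 56
f 57 53 59
f 57 59 58
f 58 59 60
f 58 60 56
f 59 53 61
f 59 61 60
f 60 61 62
f 60 62 56
f 61 53 63
f 61 63 62
f 62 63 64
f 62 64 56
f 63 53 65
f 63 65 64
f 64 65 66
f 64 66 56
f 65 53 67
f 65 67 66
f 66 67 68
f 66 68 56
f 67 53 69
f 67 69 68
f 68 69 70
f 68 70 56
f 69 53 71
f 69 71 70
f 70 71 72
f 70 72 56
f 71 53 73
f 71 73 72
f 72 73 74
f 72 74 56
f 73 53 75
f 73 75 74
f 74 75 76
f 74 76 56
f 75 53 77
f 75 77 76
f 76 77 78
f 76 78 56
f 77 53 79
f 77 79 78
f 78 79 80
f 78 80 56
f 79 53 54
f 79 54 80
f 80 54 55
f 80 55 56



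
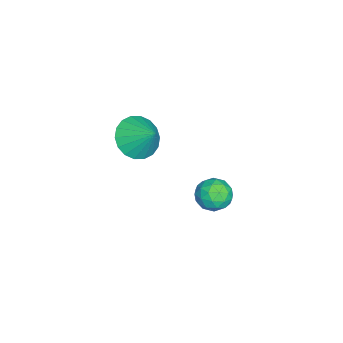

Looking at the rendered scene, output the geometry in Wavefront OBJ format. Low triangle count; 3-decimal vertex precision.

v 2.63 -2.965 2.537
v 3.496 -3.25 2.27
v 3.15 -2.175 3.383
v 3.42 -2.923 2.012
v 3.188 -2.606 1.857
v 2.845 -2.359 1.838
v 2.46 -2.233 1.957
v 2.108 -2.251 2.19
v 1.859 -2.411 2.493
v 1.764 -2.681 2.804
v 1.839 -3.007 3.062
v 2.072 -3.325 3.216
v 2.414 -3.572 3.236
v 2.8 -3.698 3.117
v 3.152 -3.68 2.883
v 3.4 -3.519 2.581
v 0.468 -0.303 -2.62
v 1.029 0.217 -2.43
v 0.871 -1.077 -1.69
v 1.432 -0.557 -1.5
v 0.674 -0.387 -1.364
v 0.425 0.092 -1.939
v 1.475 -0.952 -2.181
v 1.226 -0.473 -2.756
v 1.651 -0.183 -2.159
v 1.157 0.166 -1.654
v 0.743 -1.026 -2.466
v 0.249 -0.677 -1.961
v 0.713 0.025 -2.607
v 1.187 -0.885 -1.513
v 0.742 -0.785 -1.433
v 1.072 -0.479 -1.322
v 0.358 -0.049 -2.318
v 0.688 0.257 -2.206
v 0.479 -0.098 -1.58
v 1.212 -1.117 -1.914
v 1.542 -0.811 -1.802
v 0.828 -0.381 -2.798
v 1.158 -0.075 -2.687
v 1.421 -0.762 -2.54
v 1.408 0.096 -2.336
v 1.646 -0.36 -1.789
v 1.671 -0.592 -2.189
v 1.524 -0.31 -2.527
v 1.118 0.301 -2.039
v 1.355 -0.154 -1.492
v 0.909 -0.054 -1.412
v 0.763 0.227 -1.75
v 1.484 0.065 -1.88
v 0.545 -0.706 -2.628
v 0.782 -1.161 -2.081
v 1.137 -1.087 -2.37
v 0.991 -0.806 -2.708
v 0.254 -0.5 -2.331
v 0.492 -0.956 -1.784
v 0.376 -0.55 -1.593
v 0.229 -0.268 -1.931
v 0.416 -0.925 -2.24
f 2 1 4
f 2 4 3
f 4 1 5
f 4 5 3
f 5 1 6
f 5 6 3
f 6 1 7
f 6 7 3
f 7 1 8
f 7 8 3
f 8 1 9
f 8 9 3
f 9 1 10
f 9 10 3
f 10 1 11
f 10 11 3
f 11 1 12
f 11 12 3
f 12 1 13
f 12 13 3
f 13 1 14
f 13 14 3
f 14 1 15
f 14 15 3
f 15 1 16
f 15 16 3
f 16 1 2
f 16 2 3
f 17 54 33
f 54 28 57
f 33 57 22
f 54 57 33
f 17 33 29
f 33 22 34
f 29 34 18
f 33 34 29
f 17 29 38
f 29 18 39
f 38 39 24
f 29 39 38
f 17 38 50
f 38 24 53
f 50 53 27
f 38 53 50
f 17 50 54
f 50 27 58
f 54 58 28
f 50 58 54
f 18 34 45
f 34 22 48
f 45 48 26
f 34 48 45
f 22 57 35
f 57 28 56
f 35 56 21
f 57 56 35
f 28 58 55
f 58 27 51
f 55 51 19
f 58 51 55
f 27 53 52
f 53 24 40
f 52 40 23
f 53 40 52
f 24 39 44
f 39 18 41
f 44 41 25
f 39 41 44
f 20 46 32
f 46 26 47
f 32 47 21
f 46 47 32
f 20 32 30
f 32 21 31
f 30 31 19
f 32 31 30
f 20 30 37
f 30 19 36
f 37 36 23
f 30 36 37
f 20 37 42
f 37 23 43
f 42 43 25
f 37 43 42
f 20 42 46
f 42 25 49
f 46 49 26
f 42 49 46
f 21 47 35
f 47 26 48
f 35 48 22
f 47 48 35
f 19 31 55
f 31 21 56
f 55 56 28
f 31 56 55
f 23 36 52
f 36 19 51
f 52 51 27
f 36 51 52
f 25 43 44
f 43 23 40
f 44 40 24
f 43 40 44
f 26 49 45
f 49 25 41
f 45 41 18
f 49 41 45



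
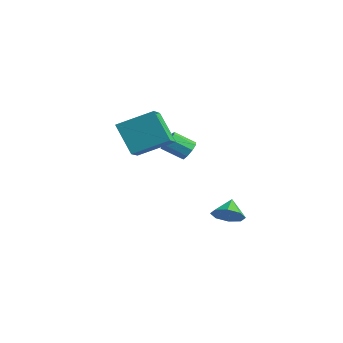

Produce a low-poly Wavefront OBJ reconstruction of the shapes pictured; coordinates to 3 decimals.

v -2.347 -0.248 -0.227
v -1.882 -0.682 -0.308
v -2.549 -1.525 0.387
v -3.013 -1.092 0.467
v -1.806 -0.445 0.053
v -2.473 -1.289 0.747
v -1.982 -0.117 0.282
v -2.649 -0.96 0.977
v -2.329 0.15 0.273
v -2.996 -0.693 0.968
v -2.684 0.231 0.03
v -3.351 -0.613 0.725
v -2.881 0.087 -0.334
v -3.548 -0.756 0.361
v -2.828 -0.214 -0.647
v -3.495 -1.057 0.047
v -2.55 -0.53 -0.765
v -3.217 -1.374 -0.07
v -2.176 -0.715 -0.631
v -2.843 -1.559 0.064
v -1.184 -4.462 0.905
v -2.393 -4.565 2.482
v -1.984 -3.572 0.349
v -3.193 -3.674 1.926
v -0.127 -2.946 1.814
v -1.336 -3.048 3.391
v -0.927 -2.055 1.258
v -2.136 -2.158 2.835
v -0.167 0.544 -4.119
v 0.6 0.72 -3.702
v -0.733 1.216 -3.361
v 0.464 1.167 -4.199
v -0.041 1.248 -4.649
v -0.62 0.917 -4.788
v -0.933 0.368 -4.535
v -0.798 -0.078 -4.039
v -0.293 -0.16 -3.589
v 0.286 0.171 -3.45
f 2 1 5
f 2 5 3
f 3 5 6
f 3 6 4
f 5 1 7
f 5 7 6
f 6 7 8
f 6 8 4
f 7 1 9
f 7 9 8
f 8 9 10
f 8 10 4
f 9 1 11
f 9 11 10
f 10 11 12
f 10 12 4
f 11 1 13
f 11 13 12
f 12 13 14
f 12 14 4
f 13 1 15
f 13 15 14
f 14 15 16
f 14 16 4
f 15 1 17
f 15 17 16
f 16 17 18
f 16 18 4
f 17 1 19
f 17 19 18
f 18 19 20
f 18 20 4
f 19 1 2
f 19 2 20
f 20 2 3
f 20 3 4
f 22 24 21
f 25 22 21
f 21 24 23
f 23 25 21
f 22 28 24
f 26 22 25
f 26 28 22
f 24 28 23
f 27 25 23
f 23 28 27
f 27 26 25
f 28 26 27
f 30 29 32
f 30 32 31
f 32 29 33
f 32 33 31
f 33 29 34
f 33 34 31
f 34 29 35
f 34 35 31
f 35 29 36
f 35 36 31
f 36 29 37
f 36 37 31
f 37 29 38
f 37 38 31
f 38 29 30
f 38 30 31



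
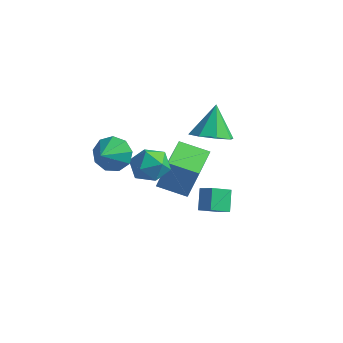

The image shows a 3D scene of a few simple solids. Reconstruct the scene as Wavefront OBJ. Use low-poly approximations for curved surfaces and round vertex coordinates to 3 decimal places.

v -2.706 0.282 0.187
v -2.07 -0.595 0.038
v -3.87 -0.365 -0.978
v -3.234 -1.242 -1.127
v -3.753 -1.098 -0.175
v -3.034 -0.698 0.545
v -2.906 -0.262 -1.485
v -2.187 0.138 -0.765
v -2.194 -0.931 -0.995
v -2.717 -1.448 -0.185
v -3.223 0.488 -0.755
v -3.746 -0.029 0.055
v -0.471 1.018 1.899
v 0.212 1.832 1.656
v -0.869 1.842 3.541
v -0.566 1.979 1.393
v -1.289 1.563 1.427
v -1.532 0.827 1.737
v -1.154 0.204 2.142
v -0.375 0.057 2.404
v 0.347 0.473 2.371
v 0.59 1.208 2.061
v -3.082 -2.894 1.456
v -2.47 -3.116 0.671
v -2.738 -4.026 2.044
v -2.117 -2.758 1.154
v -2.216 -2.463 1.779
v -2.719 -2.371 2.253
v -3.393 -2.523 2.354
v -3.921 -2.849 2.035
v -4.056 -3.196 1.445
v -3.736 -3.403 0.861
v -3.109 -3.371 0.555
v -4.208 1.272 -3.467
v -3.486 1.295 -1.452
v -5.076 3.095 -3.177
v -4.355 3.118 -1.162
v -2.805 2.022 -3.978
v -2.084 2.045 -1.963
v -3.674 3.845 -3.688
v -2.952 3.868 -1.673
v 0.491 0.523 -1.156
v 0.182 -0.495 -0.645
v 1.275 0.485 -0.759
v 0.966 -0.533 -0.248
v 0.954 -0.107 -2.132
v 0.645 -1.125 -1.621
v 1.738 -0.145 -1.735
v 1.429 -1.163 -1.224
f 1 12 6
f 1 6 2
f 1 2 8
f 1 8 11
f 1 11 12
f 2 6 10
f 6 12 5
f 12 11 3
f 11 8 7
f 8 2 9
f 4 10 5
f 4 5 3
f 4 3 7
f 4 7 9
f 4 9 10
f 5 10 6
f 3 5 12
f 7 3 11
f 9 7 8
f 10 9 2
f 14 13 16
f 14 16 15
f 16 13 17
f 16 17 15
f 17 13 18
f 17 18 15
f 18 13 19
f 18 19 15
f 19 13 20
f 19 20 15
f 20 13 21
f 20 21 15
f 21 13 22
f 21 22 15
f 22 13 14
f 22 14 15
f 24 23 26
f 24 26 25
f 26 23 27
f 26 27 25
f 27 23 28
f 27 28 25
f 28 23 29
f 28 29 25
f 29 23 30
f 29 30 25
f 30 23 31
f 30 31 25
f 31 23 32
f 31 32 25
f 32 23 33
f 32 33 25
f 33 23 24
f 33 24 25
f 35 37 34
f 38 35 34
f 34 37 36
f 36 38 34
f 35 41 37
f 39 35 38
f 39 41 35
f 37 41 36
f 40 38 36
f 36 41 40
f 40 39 38
f 41 39 40
f 43 45 42
f 46 43 42
f 42 45 44
f 44 46 42
f 43 49 45
f 47 43 46
f 47 49 43
f 45 49 44
f 48 46 44
f 44 49 48
f 48 47 46
f 49 47 48



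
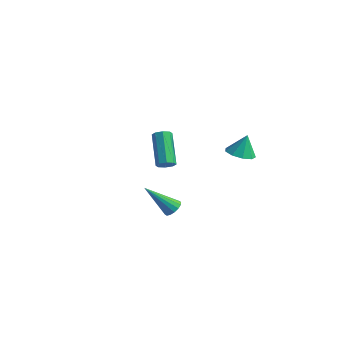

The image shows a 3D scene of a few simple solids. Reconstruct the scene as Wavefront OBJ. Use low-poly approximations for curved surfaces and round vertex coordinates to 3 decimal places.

v -0.981 0.673 -0.477
v -0.749 0.437 -0.077
v -1.866 1.53 1.218
v -2.099 1.767 0.817
v -0.558 0.767 -0.191
v -1.675 1.86 1.104
v -0.615 1.042 -0.472
v -1.732 2.135 0.822
v -0.886 1.101 -0.757
v -2.004 2.195 0.538
v -1.214 0.91 -0.878
v -2.331 2.003 0.417
v -1.405 0.58 -0.764
v -2.522 1.673 0.531
v -1.348 0.305 -0.482
v -2.465 1.398 0.812
v -1.076 0.245 -0.198
v -2.194 1.339 1.097
v 1.76 3.167 0.206
v 2.561 3.057 0.163
v 1.88 3.593 1.374
v 2.43 3.567 -0.01
v 1.985 3.89 -0.082
v 1.435 3.874 -0.019
v 1.037 3.527 0.149
v 0.976 3.012 0.343
v 1.283 2.569 0.473
v 1.812 2.406 0.478
v 2.317 2.598 0.355
v 2.777 -3.559 0.319
v 2.997 -3.232 0.674
v 1.683 -4.321 1.701
v 2.779 -3.095 0.577
v 2.561 -3.083 0.411
v 2.401 -3.198 0.22
v 2.342 -3.41 0.056
v 2.399 -3.662 -0.037
v 2.557 -3.885 -0.035
v 2.775 -4.022 0.062
v 2.993 -4.034 0.228
v 3.153 -3.919 0.418
v 3.213 -3.707 0.582
v 3.155 -3.456 0.676
f 2 1 5
f 2 5 3
f 3 5 6
f 3 6 4
f 5 1 7
f 5 7 6
f 6 7 8
f 6 8 4
f 7 1 9
f 7 9 8
f 8 9 10
f 8 10 4
f 9 1 11
f 9 11 10
f 10 11 12
f 10 12 4
f 11 1 13
f 11 13 12
f 12 13 14
f 12 14 4
f 13 1 15
f 13 15 14
f 14 15 16
f 14 16 4
f 15 1 17
f 15 17 16
f 16 17 18
f 16 18 4
f 17 1 2
f 17 2 18
f 18 2 3
f 18 3 4
f 20 19 22
f 20 22 21
f 22 19 23
f 22 23 21
f 23 19 24
f 23 24 21
f 24 19 25
f 24 25 21
f 25 19 26
f 25 26 21
f 26 19 27
f 26 27 21
f 27 19 28
f 27 28 21
f 28 19 29
f 28 29 21
f 29 19 20
f 29 20 21
f 31 30 33
f 31 33 32
f 33 30 34
f 33 34 32
f 34 30 35
f 34 35 32
f 35 30 36
f 35 36 32
f 36 30 37
f 36 37 32
f 37 30 38
f 37 38 32
f 38 30 39
f 38 39 32
f 39 30 40
f 39 40 32
f 40 30 41
f 40 41 32
f 41 30 42
f 41 42 32
f 42 30 43
f 42 43 32
f 43 30 31
f 43 31 32



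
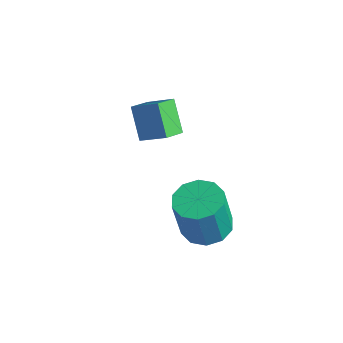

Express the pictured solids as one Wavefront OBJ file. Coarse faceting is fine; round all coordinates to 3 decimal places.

v 1.726 -2.66 -3.906
v 2.562 -2.203 -3.79
v 2.51 -2.583 -1.919
v 1.674 -3.04 -2.034
v 2.126 -1.807 -3.722
v 2.074 -2.187 -1.85
v 1.537 -1.737 -3.724
v 1.485 -2.116 -1.852
v 1.02 -2.019 -3.795
v 0.968 -2.399 -1.924
v 0.773 -2.546 -3.909
v 0.721 -2.926 -2.038
v 0.89 -3.117 -4.021
v 0.838 -3.497 -2.15
v 1.326 -3.513 -4.09
v 1.274 -3.893 -2.218
v 1.915 -3.584 -4.088
v 1.863 -3.963 -2.216
v 2.432 -3.301 -4.016
v 2.38 -3.681 -2.145
v 2.679 -2.774 -3.902
v 2.627 -3.154 -2.031
v -3.188 -2 -1.134
v -2.197 -1.562 -0.452
v -3.303 -1.122 -1.53
v -2.311 -0.685 -0.849
v -2.269 -2.375 -2.231
v -1.277 -1.938 -1.55
v -2.383 -1.498 -2.628
v -1.392 -1.06 -1.946
f 2 1 5
f 2 5 3
f 3 5 6
f 3 6 4
f 5 1 7
f 5 7 6
f 6 7 8
f 6 8 4
f 7 1 9
f 7 9 8
f 8 9 10
f 8 10 4
f 9 1 11
f 9 11 10
f 10 11 12
f 10 12 4
f 11 1 13
f 11 13 12
f 12 13 14
f 12 14 4
f 13 1 15
f 13 15 14
f 14 15 16
f 14 16 4
f 15 1 17
f 15 17 16
f 16 17 18
f 16 18 4
f 17 1 19
f 17 19 18
f 18 19 20
f 18 20 4
f 19 1 21
f 19 21 20
f 20 21 22
f 20 22 4
f 21 1 2
f 21 2 22
f 22 2 3
f 22 3 4
f 24 26 23
f 27 24 23
f 23 26 25
f 25 27 23
f 24 30 26
f 28 24 27
f 28 30 24
f 26 30 25
f 29 27 25
f 25 30 29
f 29 28 27
f 30 28 29



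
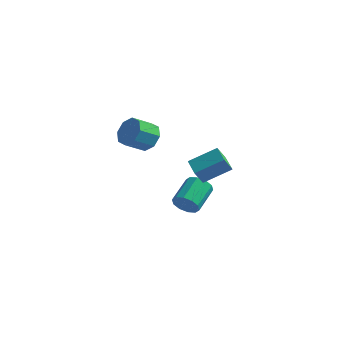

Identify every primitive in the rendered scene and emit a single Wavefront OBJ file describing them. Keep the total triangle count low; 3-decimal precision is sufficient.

v -2.446 2.418 -3.823
v -1.891 2.155 -3.192
v -1.94 3.94 -2.407
v -2.494 4.202 -3.037
v -1.596 2.346 -3.607
v -1.644 4.13 -2.821
v -1.625 2.564 -4.104
v -1.674 4.348 -3.319
v -1.968 2.727 -4.494
v -2.016 4.511 -3.709
v -2.493 2.771 -4.627
v -2.542 4.555 -3.842
v -3 2.68 -4.453
v -3.049 4.465 -3.668
v -3.296 2.49 -4.039
v -3.344 4.274 -3.253
v -3.266 2.272 -3.541
v -3.315 4.056 -2.756
v -2.924 2.109 -3.151
v -2.972 3.893 -2.366
v -2.398 2.065 -3.018
v -2.447 3.849 -2.233
v -2.964 -0.967 3.293
v -2.086 -1.217 3.702
v -2.738 -2.242 4.475
v -3.616 -1.993 4.067
v -2.455 -0.68 4.104
v -3.106 -1.705 4.877
v -3.121 -0.311 4.032
v -3.773 -1.337 4.805
v -3.696 -0.327 3.526
v -4.348 -1.352 4.299
v -3.842 -0.718 2.885
v -4.494 -1.743 3.658
v -3.474 -1.255 2.483
v -4.125 -2.28 3.256
v -2.807 -1.623 2.555
v -3.459 -2.649 3.328
v -2.232 -1.608 3.061
v -2.884 -2.633 3.834
v -2.366 3.544 -1.474
v -2.619 2.997 -0.495
v -1.028 4.619 -0.527
v -1.281 4.071 0.452
v -1.419 2.609 -1.752
v -1.672 2.061 -0.773
v -0.081 3.683 -0.805
v -0.334 3.136 0.174
f 2 1 5
f 2 5 3
f 3 5 6
f 3 6 4
f 5 1 7
f 5 7 6
f 6 7 8
f 6 8 4
f 7 1 9
f 7 9 8
f 8 9 10
f 8 10 4
f 9 1 11
f 9 11 10
f 10 11 12
f 10 12 4
f 11 1 13
f 11 13 12
f 12 13 14
f 12 14 4
f 13 1 15
f 13 15 14
f 14 15 16
f 14 16 4
f 15 1 17
f 15 17 16
f 16 17 18
f 16 18 4
f 17 1 19
f 17 19 18
f 18 19 20
f 18 20 4
f 19 1 21
f 19 21 20
f 20 21 22
f 20 22 4
f 21 1 2
f 21 2 22
f 22 2 3
f 22 3 4
f 24 23 27
f 24 27 25
f 25 27 28
f 25 28 26
f 27 23 29
f 27 29 28
f 28 29 30
f 28 30 26
f 29 23 31
f 29 31 30
f 30 31 32
f 30 32 26
f 31 23 33
f 31 33 32
f 32 33 34
f 32 34 26
f 33 23 35
f 33 35 34
f 34 35 36
f 34 36 26
f 35 23 37
f 35 37 36
f 36 37 38
f 36 38 26
f 37 23 39
f 37 39 38
f 38 39 40
f 38 40 26
f 39 23 24
f 39 24 40
f 40 24 25
f 40 25 26
f 42 44 41
f 45 42 41
f 41 44 43
f 43 45 41
f 42 48 44
f 46 42 45
f 46 48 42
f 44 48 43
f 47 45 43
f 43 48 47
f 47 46 45
f 48 46 47



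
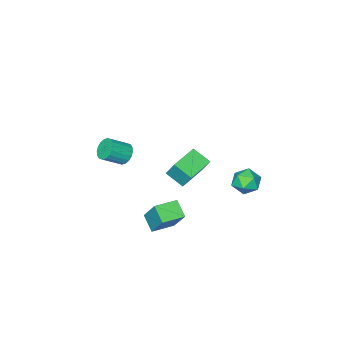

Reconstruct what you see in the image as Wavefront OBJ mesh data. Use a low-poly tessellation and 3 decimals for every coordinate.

v -2.009 -1.984 -2.787
v -2.017 -1.336 -1.695
v -2.302 -0.984 -3.383
v -2.31 -0.336 -2.29
v -0.37 -1.624 -2.99
v -0.378 -0.976 -1.897
v -0.663 -0.624 -3.585
v -0.671 0.024 -2.493
v 3.451 -0.275 1.475
v 3.731 -0.542 0.952
v 4.688 -0.891 1.642
v 4.409 -0.625 2.165
v 3.832 -0.271 0.949
v 4.789 -0.62 1.638
v 3.858 -0.001 1.049
v 4.816 -0.35 1.738
v 3.804 0.215 1.234
v 4.761 -0.135 1.923
v 3.68 0.333 1.467
v 4.637 -0.016 2.156
v 3.51 0.331 1.701
v 4.467 -0.018 2.391
v 3.329 0.209 1.891
v 4.286 -0.14 2.58
v 3.172 -0.009 1.998
v 4.129 -0.358 2.688
v 3.071 -0.28 2.002
v 4.028 -0.629 2.691
v 3.044 -0.55 1.902
v 4.002 -0.899 2.591
v 3.099 -0.765 1.717
v 4.056 -1.115 2.406
v 3.223 -0.884 1.484
v 4.18 -1.233 2.173
v 3.393 -0.882 1.249
v 4.35 -1.231 1.939
v 3.574 -0.76 1.06
v 4.531 -1.109 1.749
v 1.615 1.312 -4.19
v 1.397 0.453 -3.573
v 1.806 2.371 -2.649
v 1.588 1.512 -2.032
v 2.852 1.028 -4.148
v 2.634 0.169 -3.531
v 3.043 2.087 -2.607
v 2.825 1.228 -1.99
v -3.648 2.107 -2.752
v -3.002 2.547 -3.116
v -2.838 0.973 -2.684
v -2.192 1.413 -3.048
v -2.448 1.606 -2.248
v -2.948 2.307 -2.29
v -2.892 1.213 -3.51
v -3.392 1.914 -3.552
v -2.534 1.994 -3.585
v -2.26 2.237 -2.804
v -3.58 1.283 -2.996
v -3.306 1.526 -2.215
f 2 4 1
f 5 2 1
f 1 4 3
f 3 5 1
f 2 8 4
f 6 2 5
f 6 8 2
f 4 8 3
f 7 5 3
f 3 8 7
f 7 6 5
f 8 6 7
f 10 9 13
f 10 13 11
f 11 13 14
f 11 14 12
f 13 9 15
f 13 15 14
f 14 15 16
f 14 16 12
f 15 9 17
f 15 17 16
f 16 17 18
f 16 18 12
f 17 9 19
f 17 19 18
f 18 19 20
f 18 20 12
f 19 9 21
f 19 21 20
f 20 21 22
f 20 22 12
f 21 9 23
f 21 23 22
f 22 23 24
f 22 24 12
f 23 9 25
f 23 25 24
f 24 25 26
f 24 26 12
f 25 9 27
f 25 27 26
f 26 27 28
f 26 28 12
f 27 9 29
f 27 29 28
f 28 29 30
f 28 30 12
f 29 9 31
f 29 31 30
f 30 31 32
f 30 32 12
f 31 9 33
f 31 33 32
f 32 33 34
f 32 34 12
f 33 9 35
f 33 35 34
f 34 35 36
f 34 36 12
f 35 9 37
f 35 37 36
f 36 37 38
f 36 38 12
f 37 9 10
f 37 10 38
f 38 10 11
f 38 11 12
f 40 42 39
f 43 40 39
f 39 42 41
f 41 43 39
f 40 46 42
f 44 40 43
f 44 46 40
f 42 46 41
f 45 43 41
f 41 46 45
f 45 44 43
f 46 44 45
f 47 58 52
f 47 52 48
f 47 48 54
f 47 54 57
f 47 57 58
f 48 52 56
f 52 58 51
f 58 57 49
f 57 54 53
f 54 48 55
f 50 56 51
f 50 51 49
f 50 49 53
f 50 53 55
f 50 55 56
f 51 56 52
f 49 51 58
f 53 49 57
f 55 53 54
f 56 55 48



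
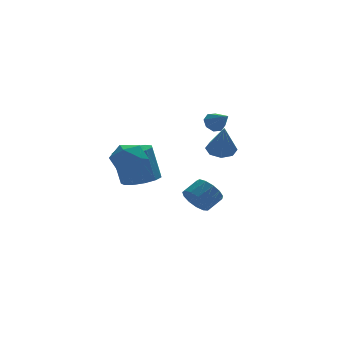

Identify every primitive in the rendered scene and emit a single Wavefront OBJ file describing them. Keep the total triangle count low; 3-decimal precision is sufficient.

v -4.697 -1.025 0.528
v -4.079 -0.599 1.088
v -3.561 -1.681 -0.228
v -2.943 -1.255 0.332
v -3.493 -1.932 0.671
v -4.196 -1.526 1.138
v -3.444 -0.754 -0.278
v -4.147 -0.348 0.189
v -3.305 -0.432 0.589
v -3.335 -1.16 1.176
v -4.305 -1.12 -0.316
v -4.335 -1.848 0.271
v -2.263 2.141 -2.274
v -1.474 2.703 -2.234
v -1.807 3.04 -0.425
v -2.597 2.479 -0.466
v -1.889 3.031 -2.371
v -2.222 3.368 -0.562
v -2.423 3.076 -2.478
v -2.756 3.414 -0.669
v -2.906 2.825 -2.52
v -3.239 3.162 -0.711
v -3.186 2.356 -2.484
v -3.519 2.694 -0.676
v -3.172 1.82 -2.382
v -3.505 2.157 -0.573
v -2.87 1.385 -2.245
v -3.204 1.723 -0.436
v -2.376 1.191 -2.118
v -2.709 1.528 -0.309
v -1.845 1.298 -2.04
v -2.179 1.635 -0.231
v -1.448 1.673 -2.037
v -1.781 2.01 -0.228
v -1.309 2.197 -2.109
v -1.642 2.534 -0.3
v -0.033 0.949 -3.448
v 0.454 0.616 -4.002
v 1.261 0.937 -3.487
v 0.773 1.271 -2.932
v 0.373 1.043 -4.142
v 1.18 1.364 -3.627
v 0.163 1.44 -4.062
v 0.97 1.761 -3.546
v -0.109 1.681 -3.786
v 0.698 2.003 -3.271
v -0.357 1.69 -3.403
v 0.449 2.012 -2.888
v -0.503 1.464 -3.035
v 0.304 1.786 -2.519
v -0.499 1.074 -2.797
v 0.308 1.396 -2.281
v -0.348 0.645 -2.766
v 0.459 0.966 -2.251
v -0.096 0.312 -2.952
v 0.71 0.634 -2.436
v 0.175 0.182 -3.295
v 0.982 0.503 -2.779
v 0.38 0.295 -3.686
v 1.187 0.616 -3.171
v 1.447 2.604 0.808
v 1.703 2.358 0.337
v 1.773 1.636 1.492
v 1.987 2.62 0.572
v 1.954 2.872 0.945
v 1.624 2.968 1.238
v 1.19 2.85 1.279
v 0.906 2.589 1.044
v 0.939 2.336 0.671
v 1.269 2.241 0.378
v 2.255 3.909 -1.44
v 2.987 3.674 -1.493
v 2.125 3.131 0.2
v 2.938 4.206 -1.245
v 2.49 4.564 -1.111
v 1.904 4.538 -1.17
v 1.524 4.144 -1.387
v 1.572 3.612 -1.635
v 2.021 3.253 -1.769
v 2.607 3.279 -1.711
f 1 12 6
f 1 6 2
f 1 2 8
f 1 8 11
f 1 11 12
f 2 6 10
f 6 12 5
f 12 11 3
f 11 8 7
f 8 2 9
f 4 10 5
f 4 5 3
f 4 3 7
f 4 7 9
f 4 9 10
f 5 10 6
f 3 5 12
f 7 3 11
f 9 7 8
f 10 9 2
f 14 13 17
f 14 17 15
f 15 17 18
f 15 18 16
f 17 13 19
f 17 19 18
f 18 19 20
f 18 20 16
f 19 13 21
f 19 21 20
f 20 21 22
f 20 22 16
f 21 13 23
f 21 23 22
f 22 23 24
f 22 24 16
f 23 13 25
f 23 25 24
f 24 25 26
f 24 26 16
f 25 13 27
f 25 27 26
f 26 27 28
f 26 28 16
f 27 13 29
f 27 29 28
f 28 29 30
f 28 30 16
f 29 13 31
f 29 31 30
f 30 31 32
f 30 32 16
f 31 13 33
f 31 33 32
f 32 33 34
f 32 34 16
f 33 13 35
f 33 35 34
f 34 35 36
f 34 36 16
f 35 13 14
f 35 14 36
f 36 14 15
f 36 15 16
f 38 37 41
f 38 41 39
f 39 41 42
f 39 42 40
f 41 37 43
f 41 43 42
f 42 43 44
f 42 44 40
f 43 37 45
f 43 45 44
f 44 45 46
f 44 46 40
f 45 37 47
f 45 47 46
f 46 47 48
f 46 48 40
f 47 37 49
f 47 49 48
f 48 49 50
f 48 50 40
f 49 37 51
f 49 51 50
f 50 51 52
f 50 52 40
f 51 37 53
f 51 53 52
f 52 53 54
f 52 54 40
f 53 37 55
f 53 55 54
f 54 55 56
f 54 56 40
f 55 37 57
f 55 57 56
f 56 57 58
f 56 58 40
f 57 37 59
f 57 59 58
f 58 59 60
f 58 60 40
f 59 37 38
f 59 38 60
f 60 38 39
f 60 39 40
f 62 61 64
f 62 64 63
f 64 61 65
f 64 65 63
f 65 61 66
f 65 66 63
f 66 61 67
f 66 67 63
f 67 61 68
f 67 68 63
f 68 61 69
f 68 69 63
f 69 61 70
f 69 70 63
f 70 61 62
f 70 62 63
f 72 71 74
f 72 74 73
f 74 71 75
f 74 75 73
f 75 71 76
f 75 76 73
f 76 71 77
f 76 77 73
f 77 71 78
f 77 78 73
f 78 71 79
f 78 79 73
f 79 71 80
f 79 80 73
f 80 71 72
f 80 72 73



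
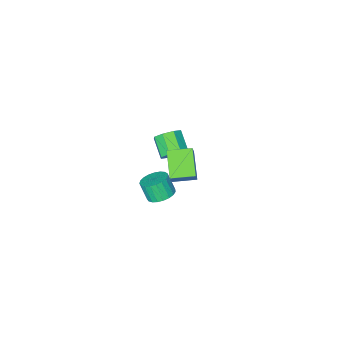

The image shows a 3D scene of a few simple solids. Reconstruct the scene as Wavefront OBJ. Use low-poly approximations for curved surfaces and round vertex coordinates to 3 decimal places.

v -0.848 1.852 3.512
v -0.293 2.44 4.727
v -0.144 3.053 2.609
v 0.411 3.642 3.824
v 0.229 1.118 3.376
v 0.784 1.707 4.591
v 0.933 2.32 2.473
v 1.488 2.908 3.688
v -1.251 -1.537 -3.752
v -0.629 -1.026 -3.549
v -0.527 -1.573 -2.485
v -1.149 -2.083 -2.688
v -0.904 -0.853 -3.433
v -0.802 -1.4 -2.37
v -1.239 -0.798 -3.373
v -1.138 -1.345 -2.31
v -1.577 -0.871 -3.378
v -1.475 -1.418 -2.315
v -1.858 -1.059 -3.448
v -1.756 -1.605 -2.385
v -2.034 -1.329 -3.57
v -1.932 -1.876 -2.507
v -2.074 -1.636 -3.724
v -1.973 -2.182 -2.66
v -1.973 -1.925 -3.882
v -1.871 -2.472 -2.819
v -1.746 -2.147 -4.018
v -1.645 -2.694 -2.955
v -1.434 -2.264 -4.108
v -1.332 -2.81 -3.045
v -1.09 -2.255 -4.136
v -0.989 -2.801 -3.073
v -0.774 -2.121 -4.098
v -0.672 -2.668 -3.034
v -0.54 -1.887 -4
v -0.439 -2.434 -2.936
v -0.43 -1.592 -3.859
v -0.328 -2.139 -2.795
v -0.461 -1.288 -3.699
v -0.359 -1.834 -2.636
v -2.625 -2.164 -1.441
v -2.111 -1.919 -0.851
v -2.441 -3.01 -0.109
v -2.955 -3.256 -0.699
v -2.69 -1.691 -0.774
v -3.021 -2.783 -0.033
v -3.232 -1.741 -1.088
v -3.562 -2.832 -0.346
v -3.417 -2.038 -1.608
v -3.748 -3.129 -0.867
v -3.139 -2.41 -2.031
v -3.469 -3.501 -1.289
v -2.559 -2.637 -2.107
v -2.89 -3.729 -1.366
v -2.018 -2.588 -1.794
v -2.348 -3.679 -1.052
v -1.832 -2.291 -1.273
v -2.163 -3.382 -0.532
f 2 4 1
f 5 2 1
f 1 4 3
f 3 5 1
f 2 8 4
f 6 2 5
f 6 8 2
f 4 8 3
f 7 5 3
f 3 8 7
f 7 6 5
f 8 6 7
f 10 9 13
f 10 13 11
f 11 13 14
f 11 14 12
f 13 9 15
f 13 15 14
f 14 15 16
f 14 16 12
f 15 9 17
f 15 17 16
f 16 17 18
f 16 18 12
f 17 9 19
f 17 19 18
f 18 19 20
f 18 20 12
f 19 9 21
f 19 21 20
f 20 21 22
f 20 22 12
f 21 9 23
f 21 23 22
f 22 23 24
f 22 24 12
f 23 9 25
f 23 25 24
f 24 25 26
f 24 26 12
f 25 9 27
f 25 27 26
f 26 27 28
f 26 28 12
f 27 9 29
f 27 29 28
f 28 29 30
f 28 30 12
f 29 9 31
f 29 31 30
f 30 31 32
f 30 32 12
f 31 9 33
f 31 33 32
f 32 33 34
f 32 34 12
f 33 9 35
f 33 35 34
f 34 35 36
f 34 36 12
f 35 9 37
f 35 37 36
f 36 37 38
f 36 38 12
f 37 9 39
f 37 39 38
f 38 39 40
f 38 40 12
f 39 9 10
f 39 10 40
f 40 10 11
f 40 11 12
f 42 41 45
f 42 45 43
f 43 45 46
f 43 46 44
f 45 41 47
f 45 47 46
f 46 47 48
f 46 48 44
f 47 41 49
f 47 49 48
f 48 49 50
f 48 50 44
f 49 41 51
f 49 51 50
f 50 51 52
f 50 52 44
f 51 41 53
f 51 53 52
f 52 53 54
f 52 54 44
f 53 41 55
f 53 55 54
f 54 55 56
f 54 56 44
f 55 41 57
f 55 57 56
f 56 57 58
f 56 58 44
f 57 41 42
f 57 42 58
f 58 42 43
f 58 43 44

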